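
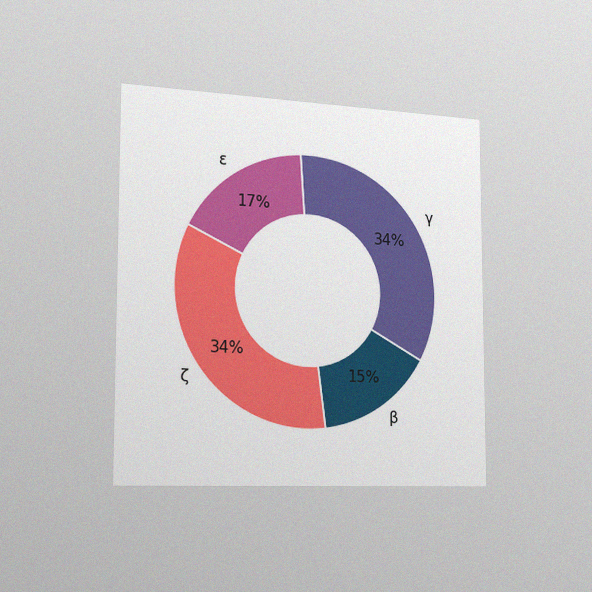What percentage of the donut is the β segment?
15%

The chart is viewed slightly from the left, with some photo noise. The β segment takes up 15% of the ring.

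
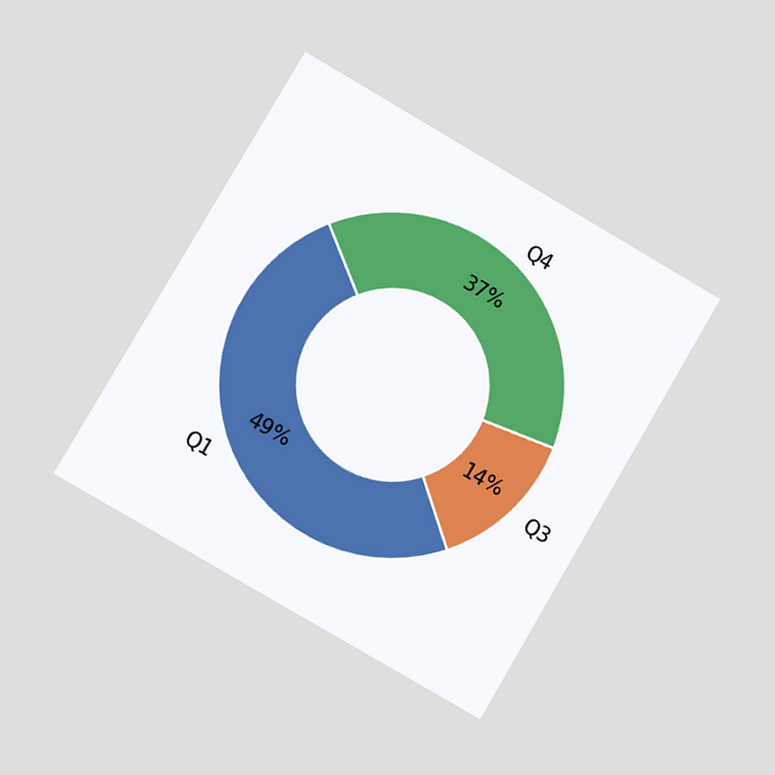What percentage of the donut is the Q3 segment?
The chart is tilted about 30° clockwise and viewed at a slight angle. The Q3 segment takes up 14% of the ring.

14%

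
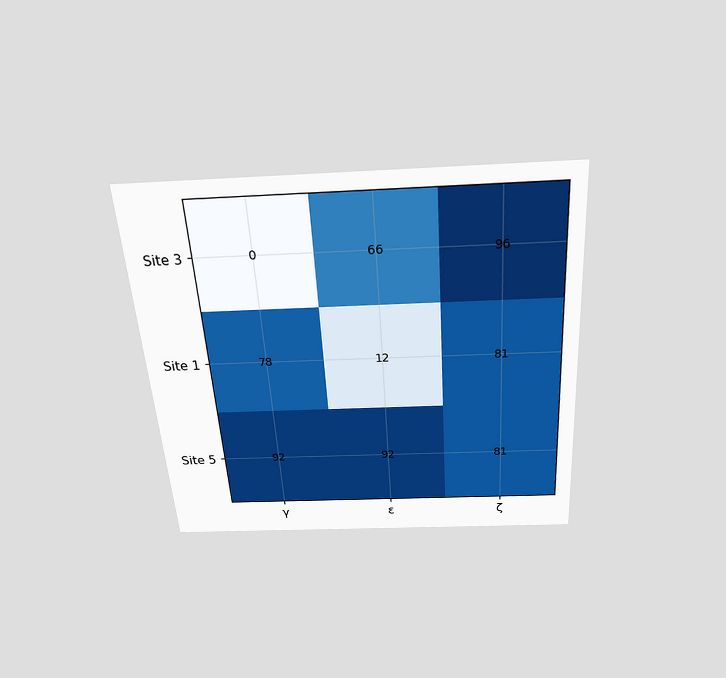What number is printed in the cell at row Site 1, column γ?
78

The chart is tilted about 4° counter-clockwise and viewed slightly from above. The (Site 1, γ) cell reads 78.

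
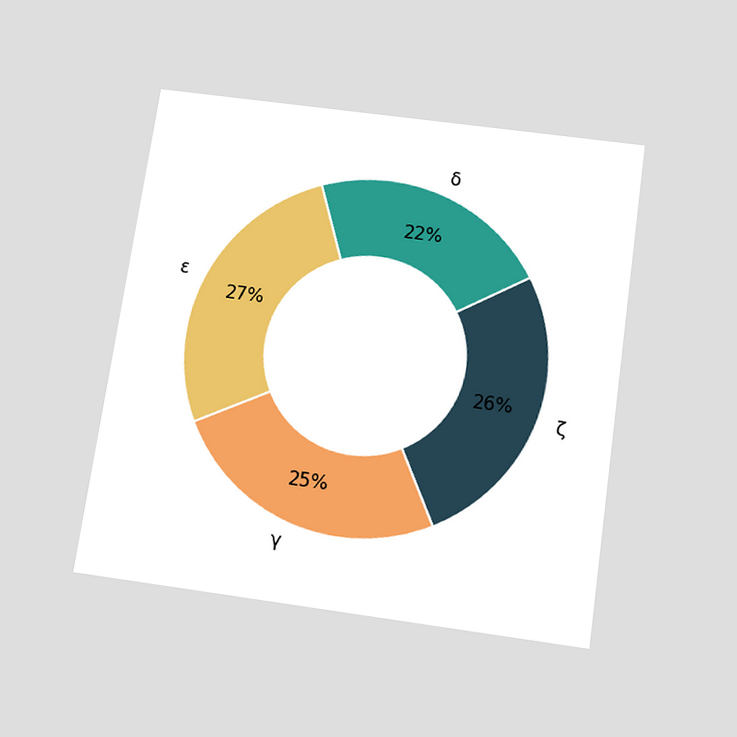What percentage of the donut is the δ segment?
22%

The chart is tilted about 8° clockwise and viewed slightly from below. The δ segment takes up 22% of the ring.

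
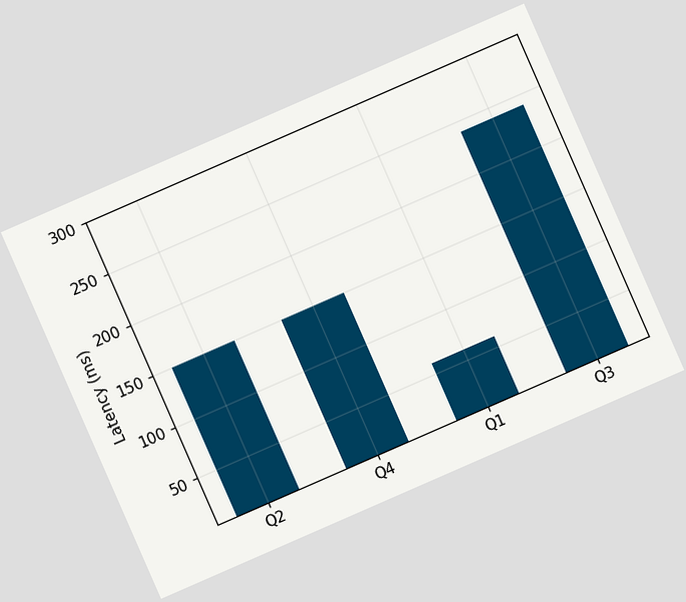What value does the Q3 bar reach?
The chart is tilted about 24° counter-clockwise. Reading along the chart's y-axis, the Q3 bar reaches 240ms.

240ms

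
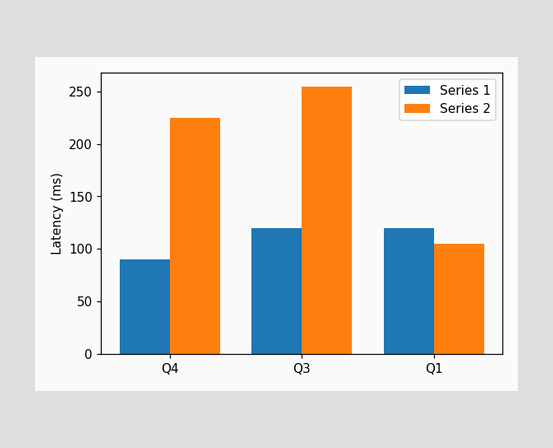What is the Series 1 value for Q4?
The Series 1 bar at Q4 reaches 90ms on the y-axis.

90ms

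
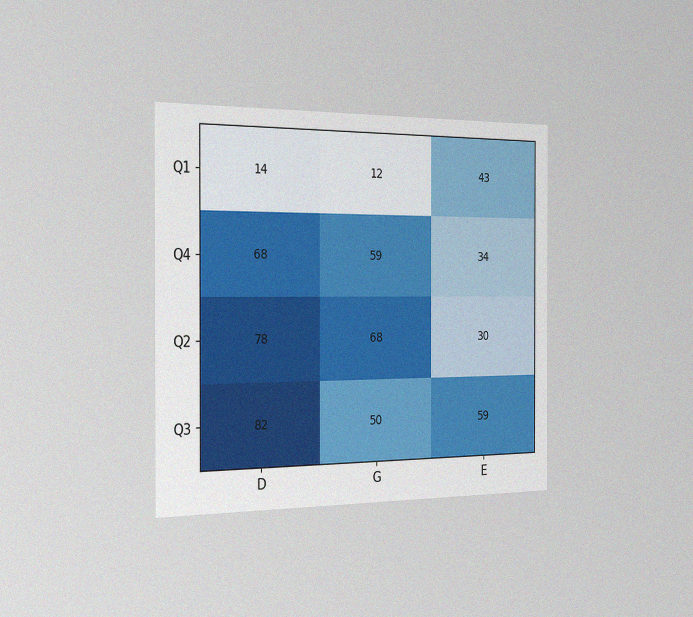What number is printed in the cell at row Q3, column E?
59

The chart is viewed slightly from the left, with some photo noise. The (Q3, E) cell reads 59.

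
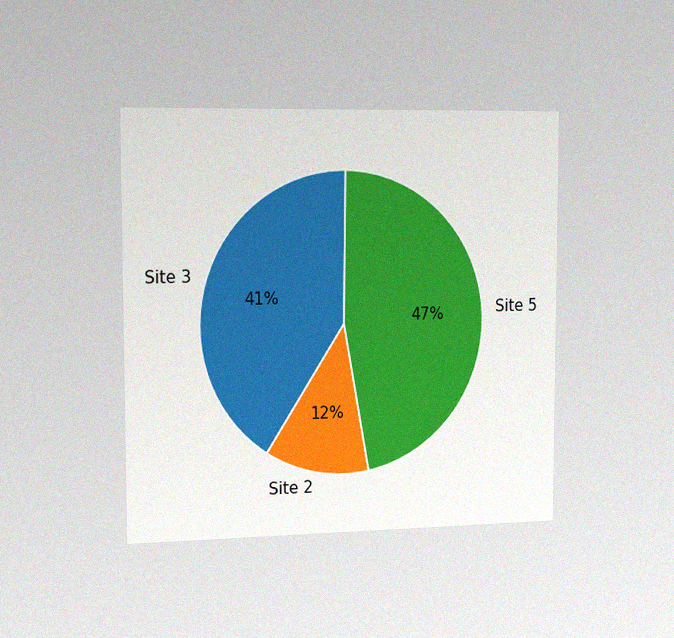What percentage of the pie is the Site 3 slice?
The chart is viewed slightly from the left, with some photo noise. The Site 3 slice takes up 41% of the pie.

41%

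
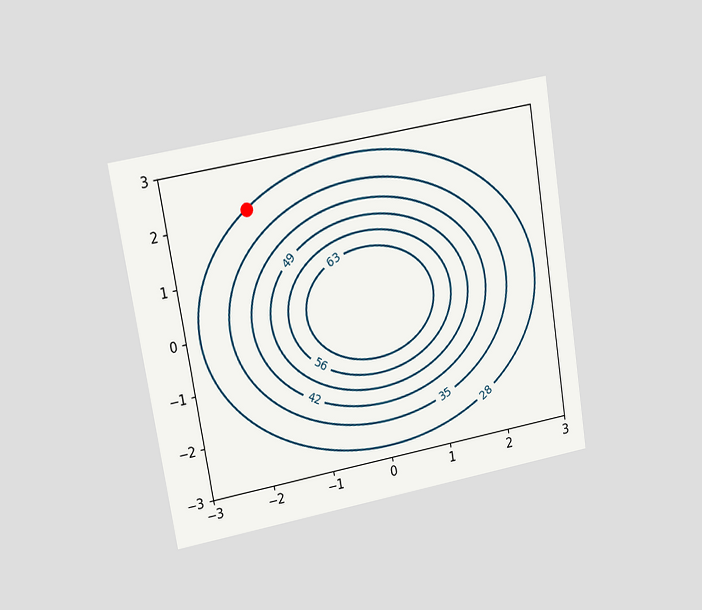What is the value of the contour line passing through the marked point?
28

The chart is tilted about 9° counter-clockwise and viewed at a slight angle. The marked point sits on the contour labelled 28.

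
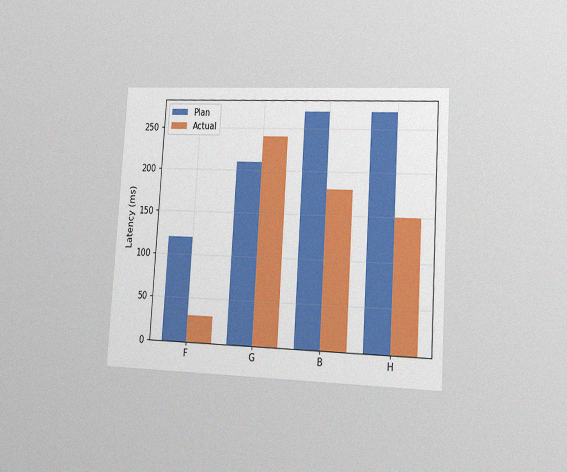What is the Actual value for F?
The chart is tilted about 4° clockwise and viewed slightly from the right, with some photo noise. The Actual bar at F reaches 30ms on the y-axis.

30ms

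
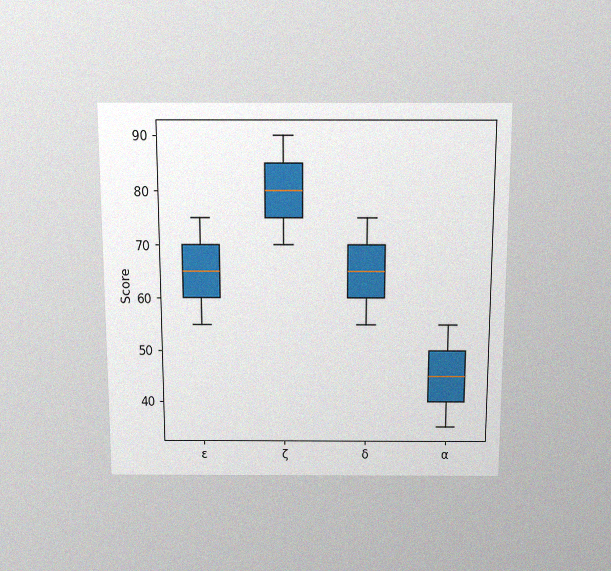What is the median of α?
45

The chart is viewed slightly from above, with some photo noise. The median line in the α box sits at 45.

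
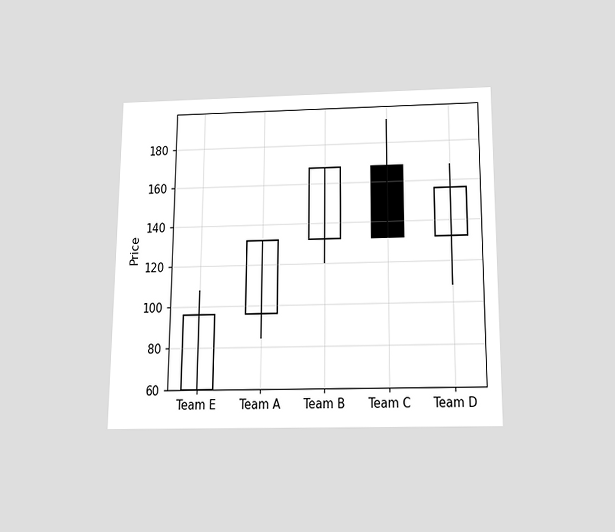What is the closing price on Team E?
96

The chart is viewed slightly from below. The Team E candle closes at 96.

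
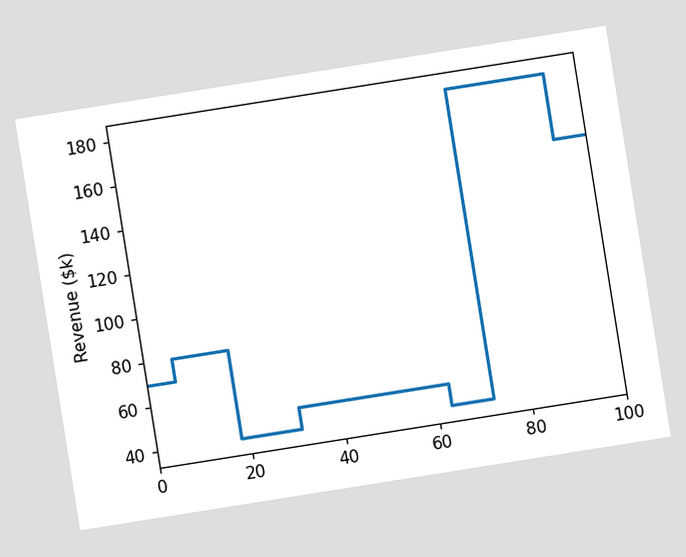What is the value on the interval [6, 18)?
The chart is tilted about 9° counter-clockwise. On [6, 18) the step sits at $80k.

$80k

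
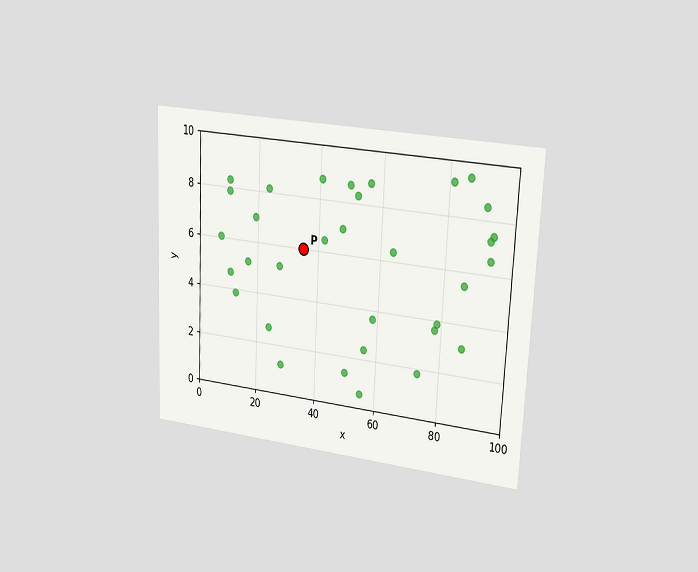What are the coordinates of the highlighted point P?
(35, 6)

The chart is tilted about 3° clockwise and viewed slightly from the right. Following the gridlines from P to each axis, P sits at (35, 6).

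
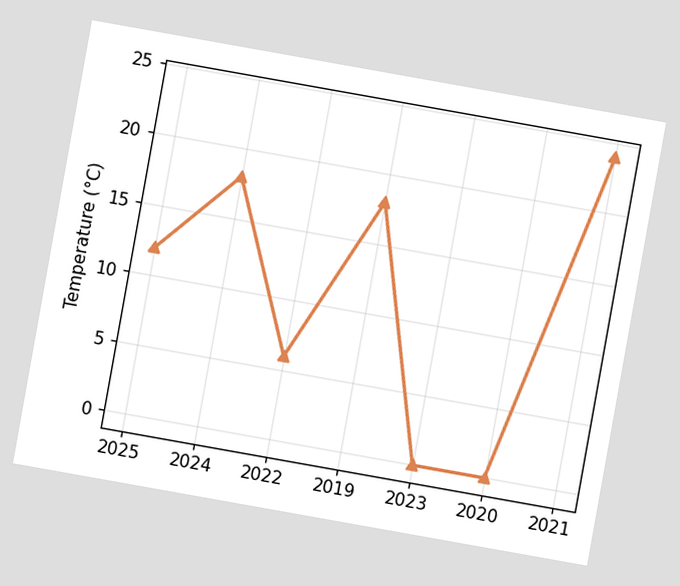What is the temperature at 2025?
12°C

The chart is tilted about 10° clockwise. At 2025, the line is at 12°C.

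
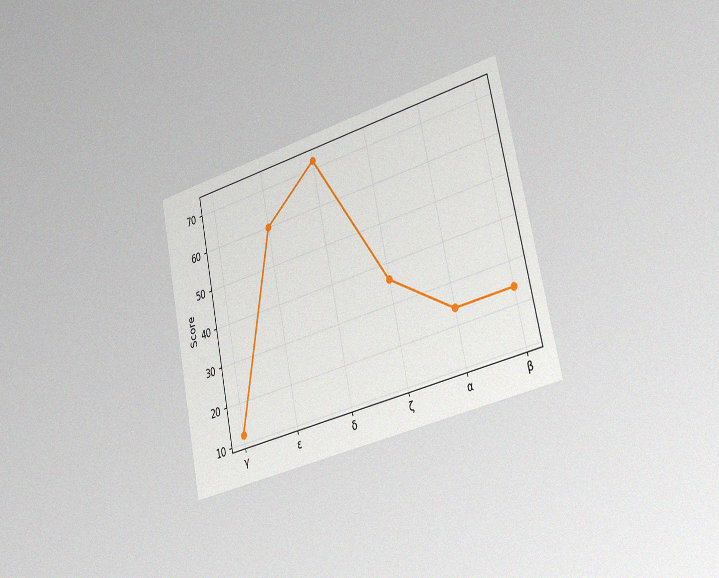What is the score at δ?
The chart is tilted about 12° counter-clockwise and viewed slightly from the right, with some photo noise. At δ, the line is at 72.

72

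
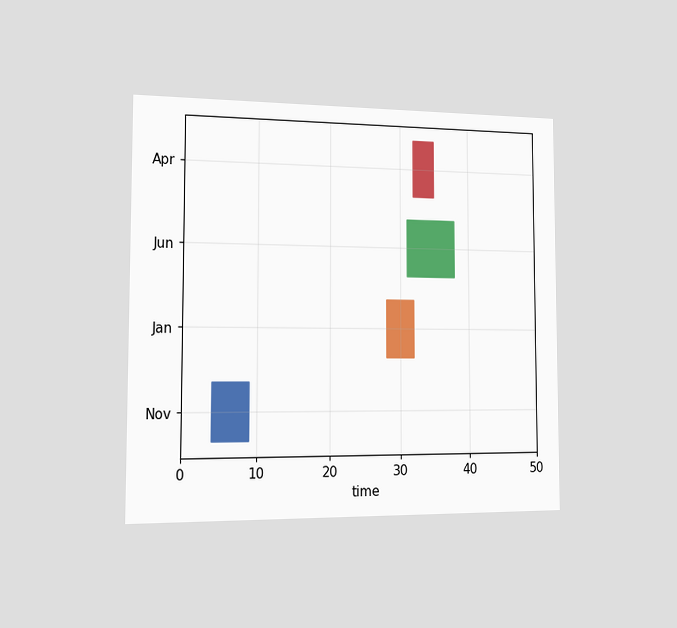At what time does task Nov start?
The chart is viewed slightly from the left. The Nov bar begins at t=4.

4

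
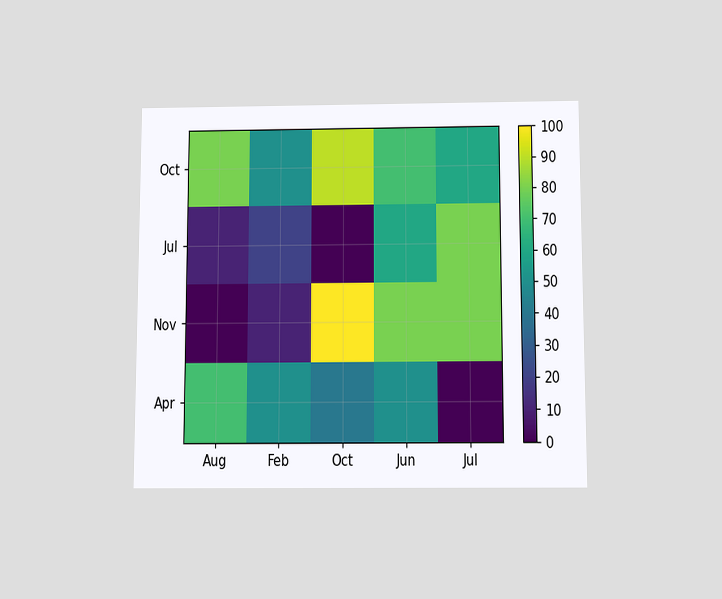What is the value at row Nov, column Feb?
The chart is viewed slightly from below. Matching cell (Nov, Feb) against the colorbar gives 10.

10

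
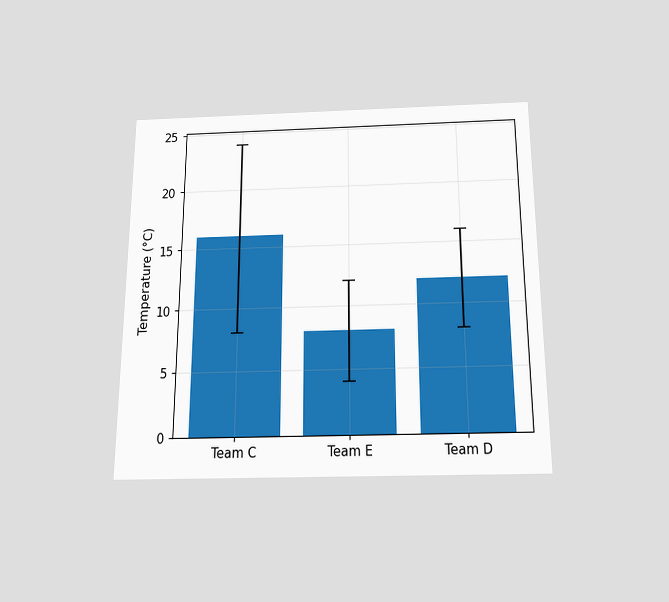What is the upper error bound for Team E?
12°C

The chart is viewed slightly from below. The Team E bar's upper whisker reaches 12°C.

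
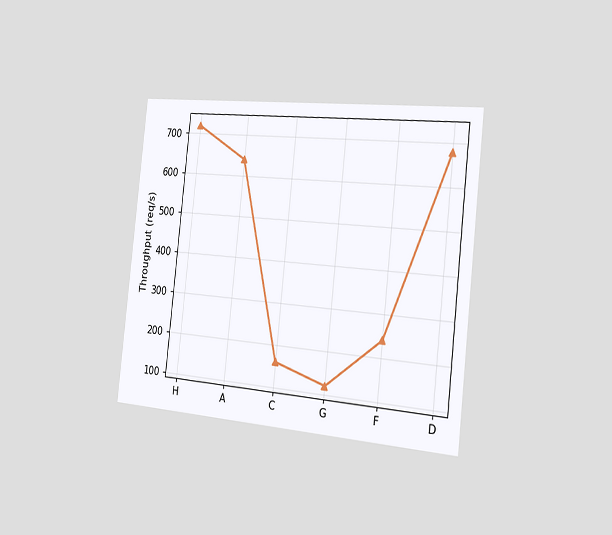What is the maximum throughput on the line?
The chart is tilted about 6° clockwise and viewed slightly from the right. The highest point is at H, and reading across to the y-axis gives 720req/s.

720req/s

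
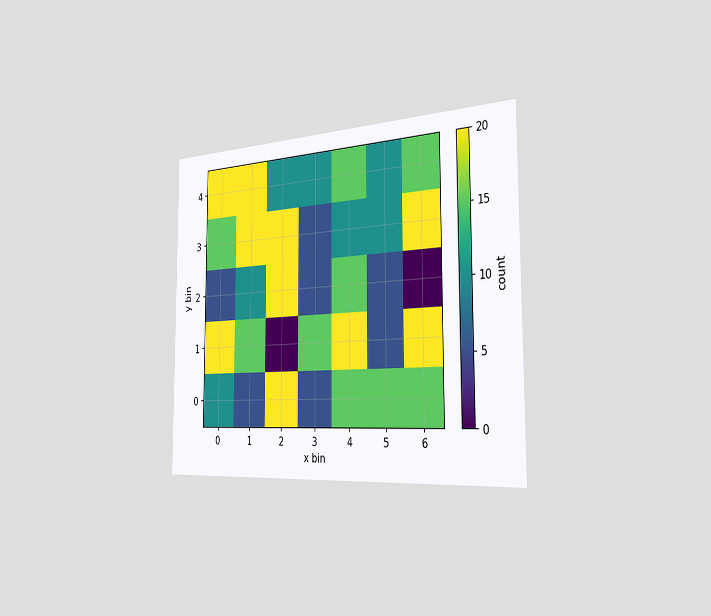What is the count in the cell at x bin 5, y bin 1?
5

The chart is viewed slightly from the right. Matching the cell (5, 1) against the colorbar gives 5.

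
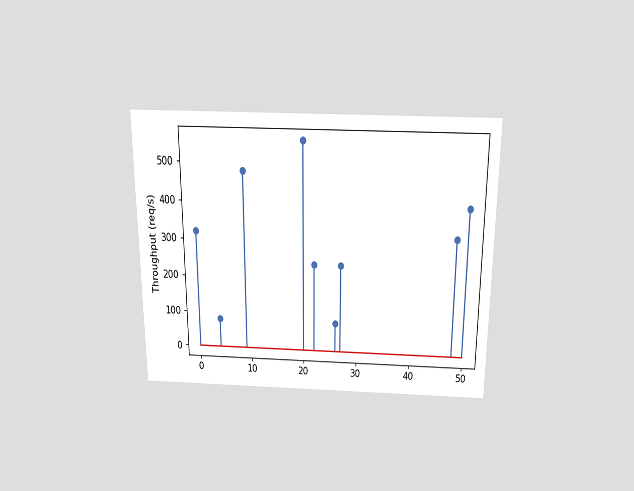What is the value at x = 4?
The chart is viewed slightly from above. The stem at x=4 reaches 80req/s.

80req/s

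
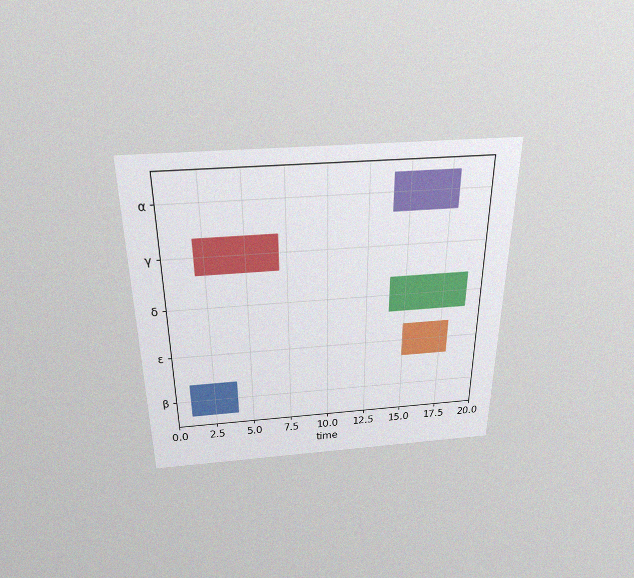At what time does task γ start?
2

The chart is viewed slightly from above, with some photo noise. The γ bar begins at t=2.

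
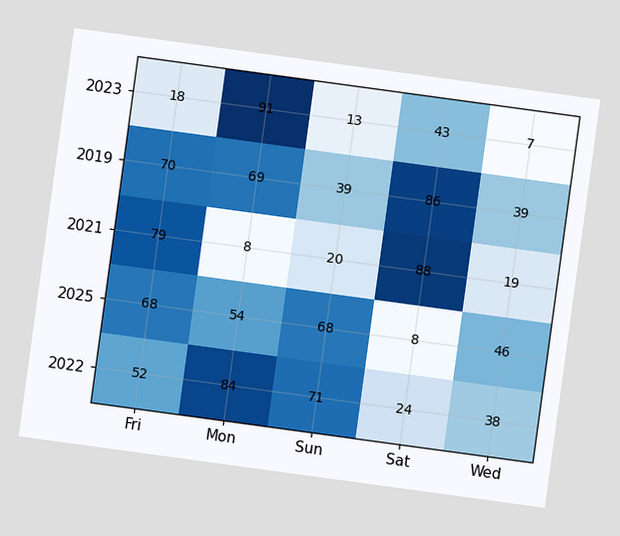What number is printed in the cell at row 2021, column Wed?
The chart is tilted about 8° clockwise. The (2021, Wed) cell reads 19.

19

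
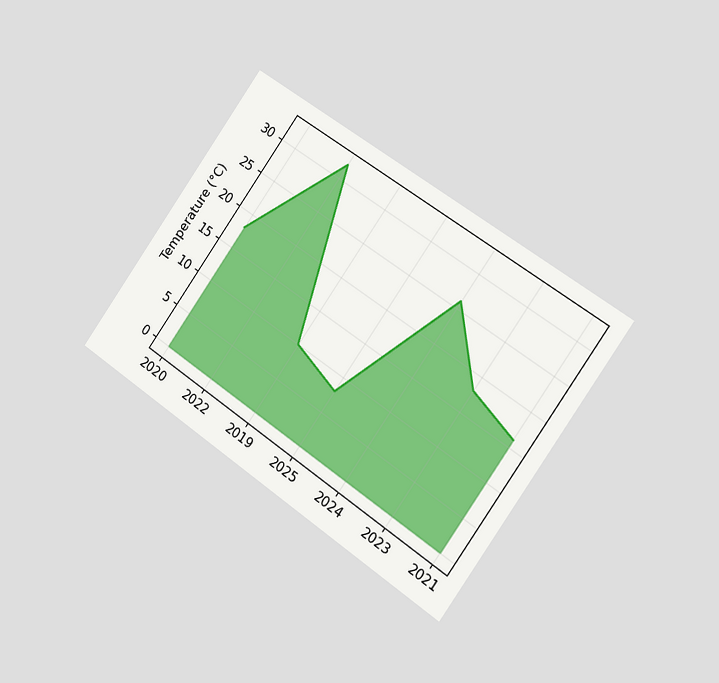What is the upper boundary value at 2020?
The chart is tilted about 35° clockwise and viewed slightly from the right. At 2020 the upper boundary is at 18°C.

18°C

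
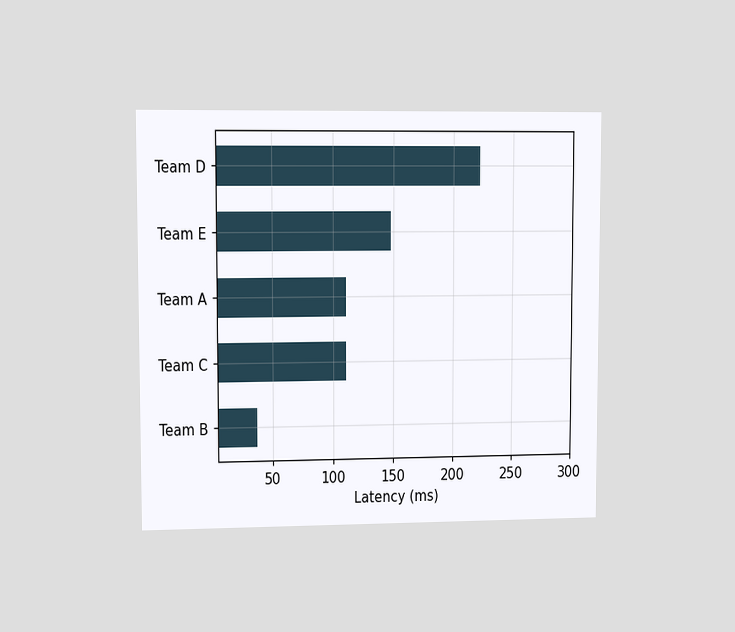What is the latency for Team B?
The chart is viewed at a slight angle. Reading along the chart's x-axis, the Team B bar reaches 37ms.

37ms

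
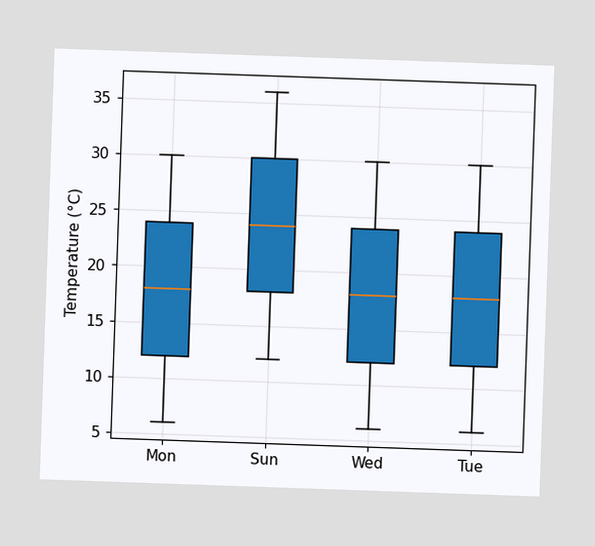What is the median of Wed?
The median line in the Wed box sits at 18°C.

18°C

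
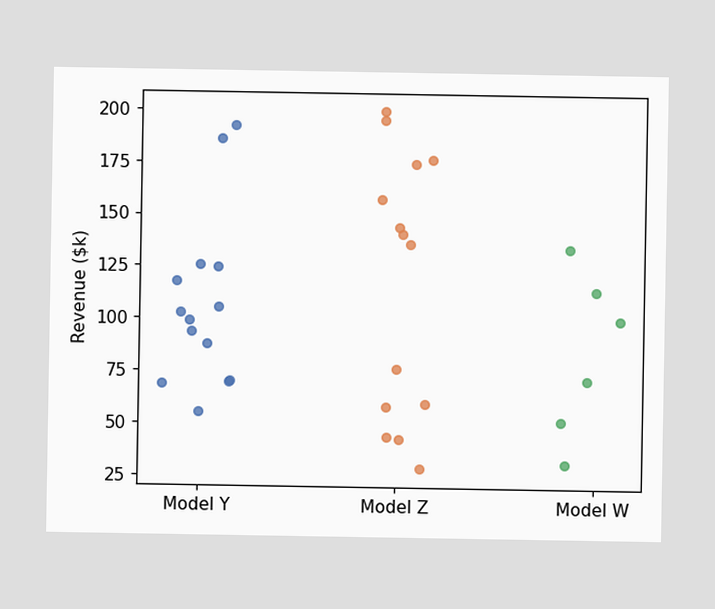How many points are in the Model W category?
6

Counting the markers in the Model W column gives 6.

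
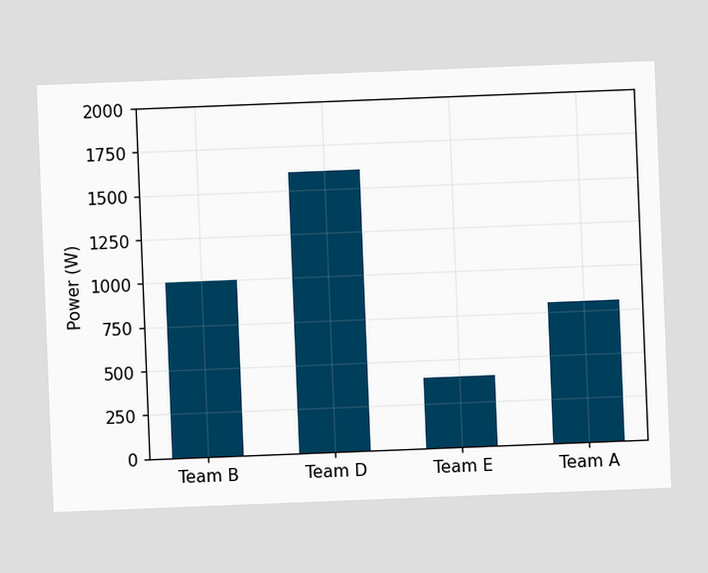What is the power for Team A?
The chart is tilted about 2° counter-clockwise. Reading along the chart's y-axis, the Team A bar reaches 800W.

800W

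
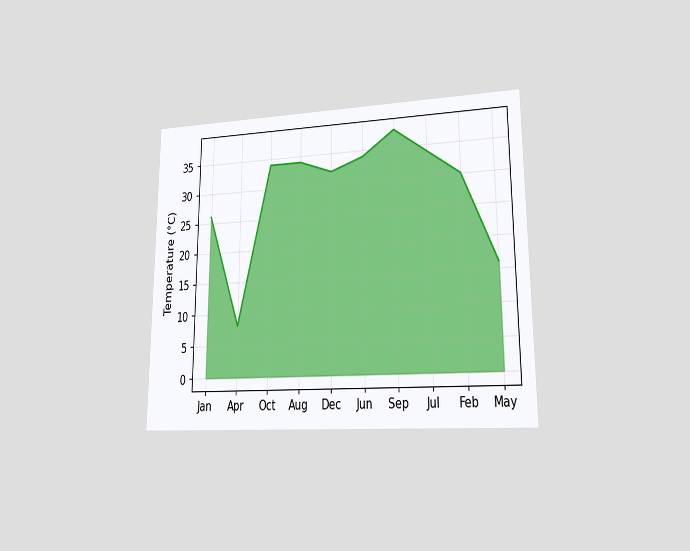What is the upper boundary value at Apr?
8°C

The chart is viewed at a slight angle. At Apr the upper boundary is at 8°C.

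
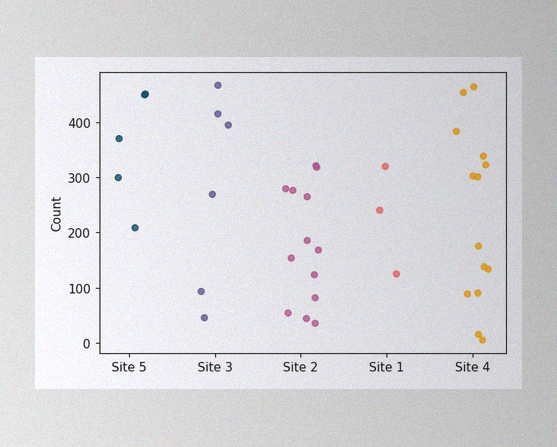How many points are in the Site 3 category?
6

The image has some photo noise and uneven lighting. Counting the markers in the Site 3 column gives 6.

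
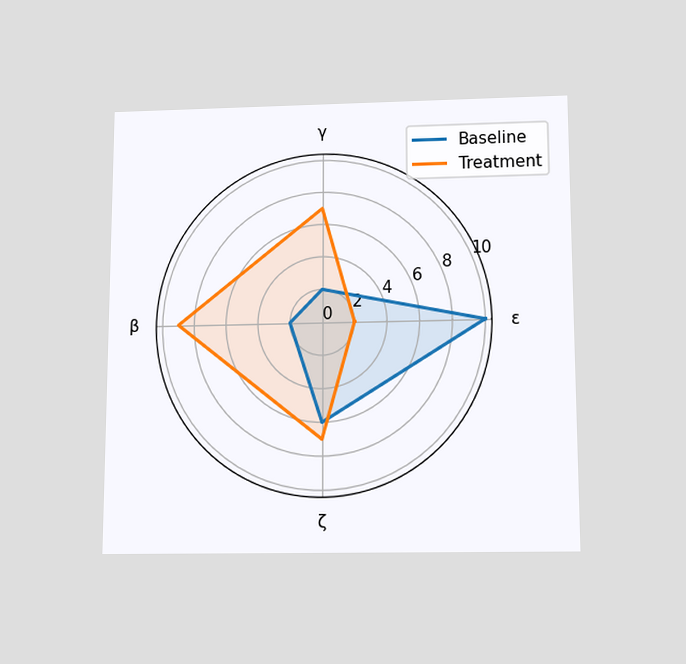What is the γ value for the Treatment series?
7

The chart is viewed slightly from below. On the γ axis, Treatment reaches 7.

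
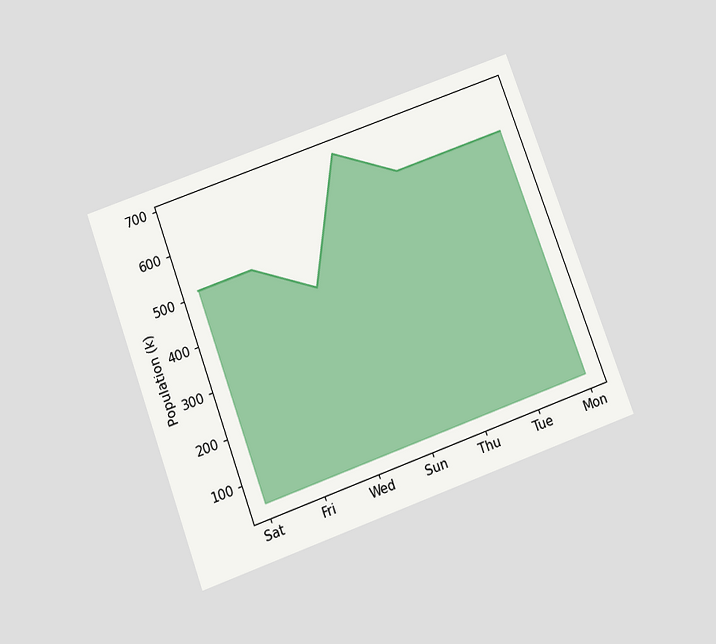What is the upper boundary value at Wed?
The chart is tilted about 20° counter-clockwise and viewed slightly from below. At Wed the upper boundary is at 425k.

425k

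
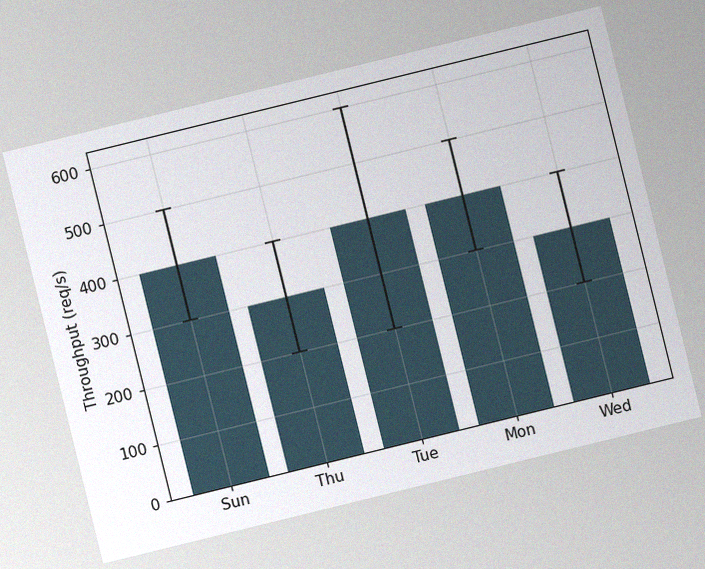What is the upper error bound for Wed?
400req/s

The chart is tilted about 14° counter-clockwise, with some photo noise. The Wed bar's upper whisker reaches 400req/s.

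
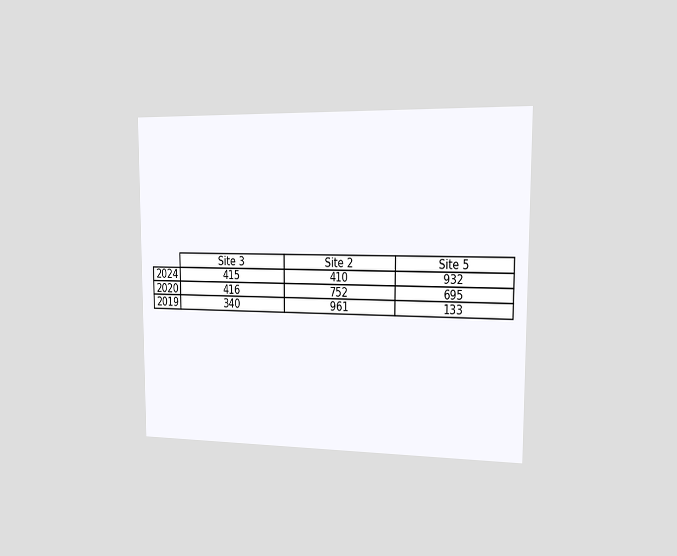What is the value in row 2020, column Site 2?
752

The chart is viewed slightly from the right. The (2020, Site 2) cell reads 752.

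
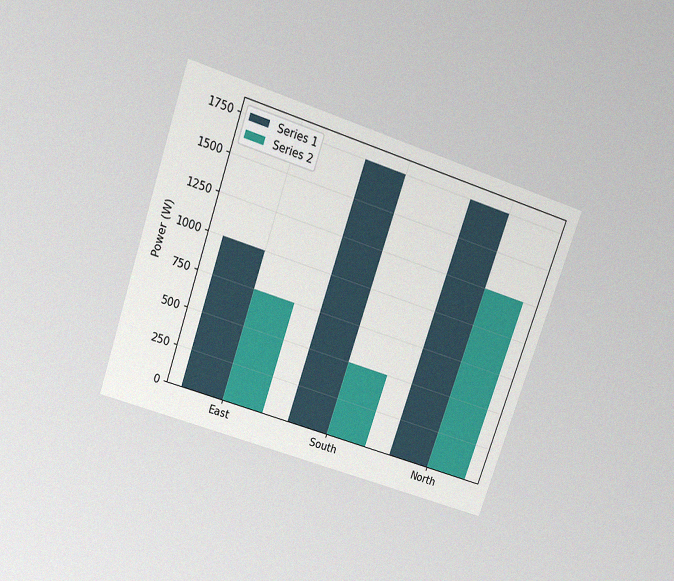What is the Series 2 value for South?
500W

The chart is tilted about 19° clockwise and viewed slightly from above, with some photo noise. The Series 2 bar at South reaches 500W on the y-axis.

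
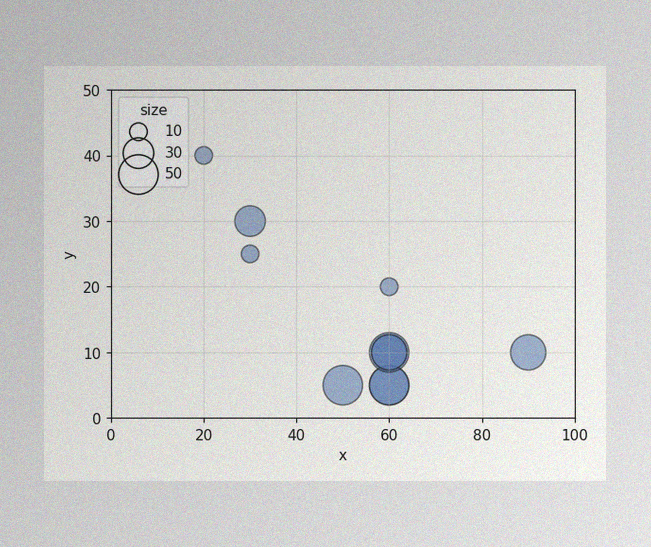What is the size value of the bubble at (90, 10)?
The image has some photo noise and uneven lighting. Matching the bubble at (90, 10) against the size legend gives 40.

40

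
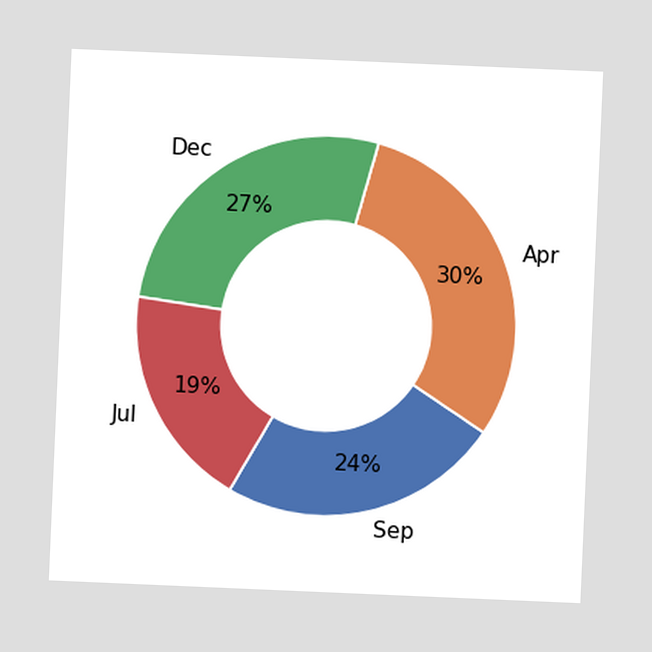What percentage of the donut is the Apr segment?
The chart is tilted about 2° clockwise. The Apr segment takes up 30% of the ring.

30%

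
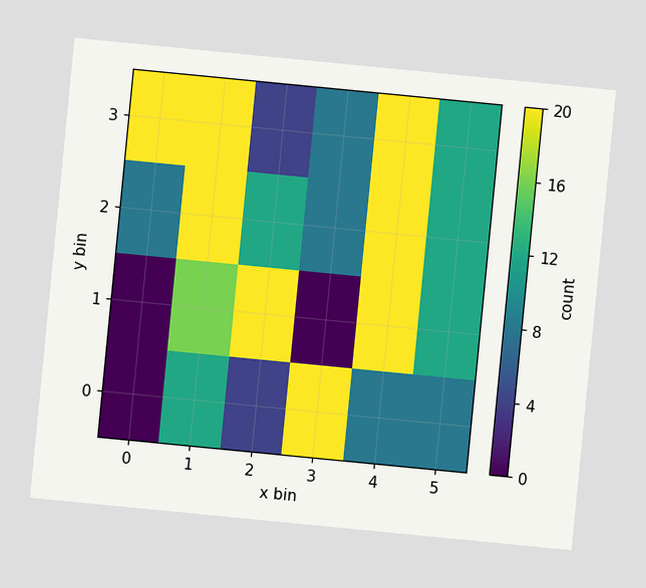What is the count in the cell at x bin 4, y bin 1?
The chart is tilted about 6° clockwise. Matching the cell (4, 1) against the colorbar gives 20.

20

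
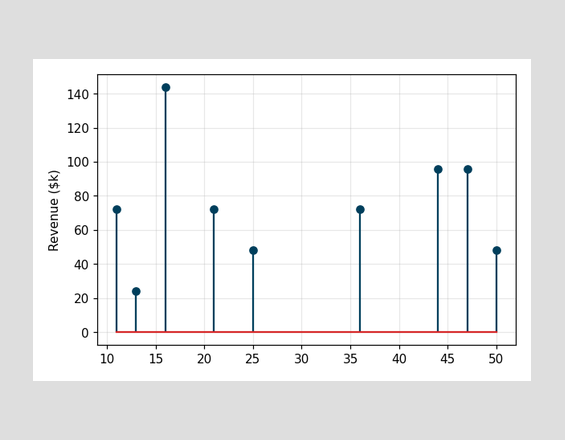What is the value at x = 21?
The stem at x=21 reaches $72k.

$72k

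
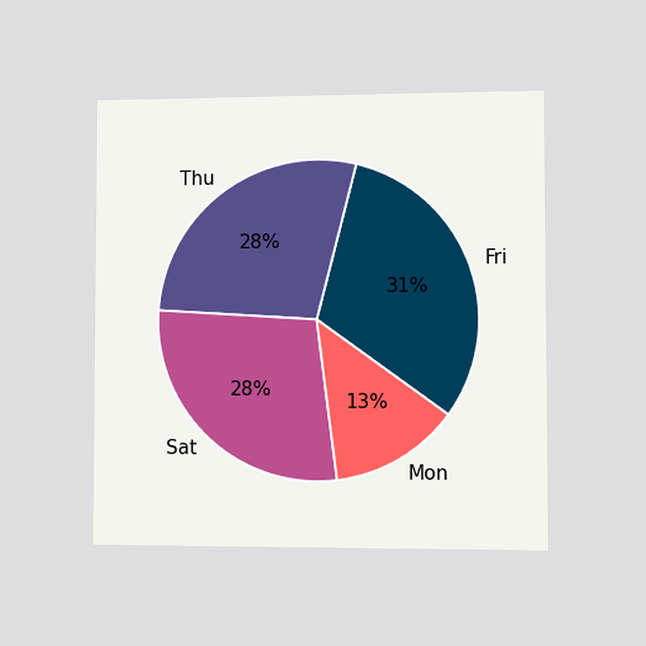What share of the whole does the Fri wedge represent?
31%

The chart is viewed at a slight angle. The Fri slice takes up 31% of the pie.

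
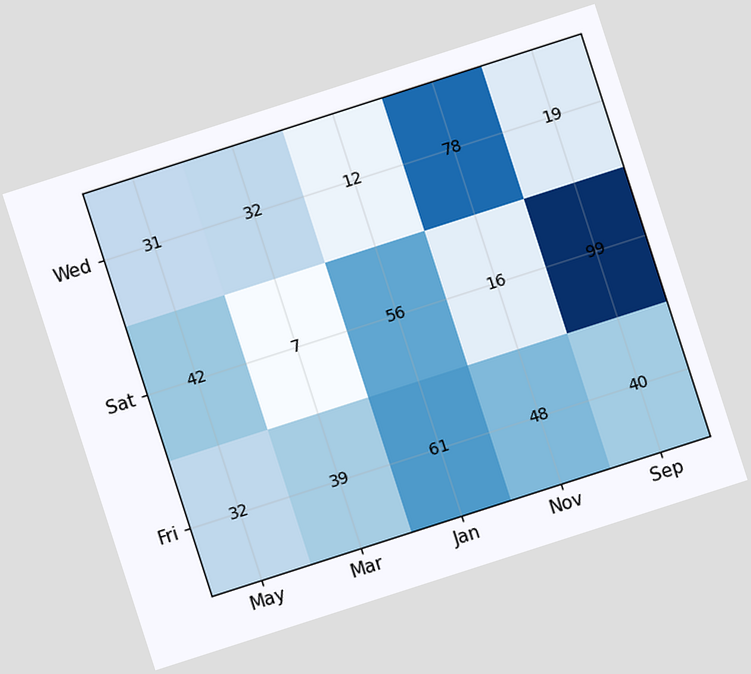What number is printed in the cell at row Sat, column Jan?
The chart is tilted about 18° counter-clockwise. The (Sat, Jan) cell reads 56.

56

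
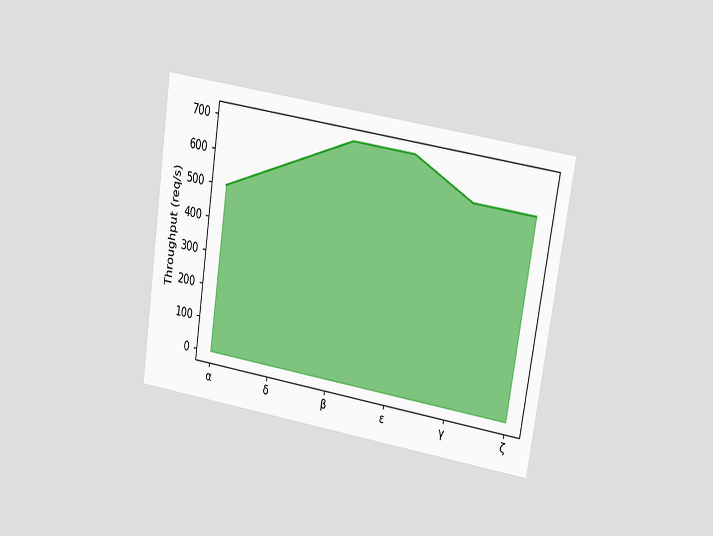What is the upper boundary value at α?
The chart is tilted about 9° clockwise and viewed at a slight angle. At α the upper boundary is at 500req/s.

500req/s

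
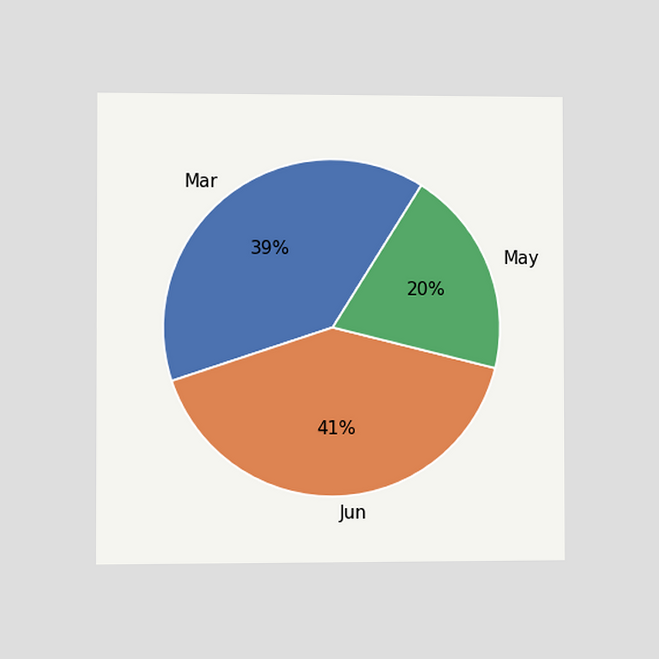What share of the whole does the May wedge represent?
20%

The chart is viewed at a slight angle. The May slice takes up 20% of the pie.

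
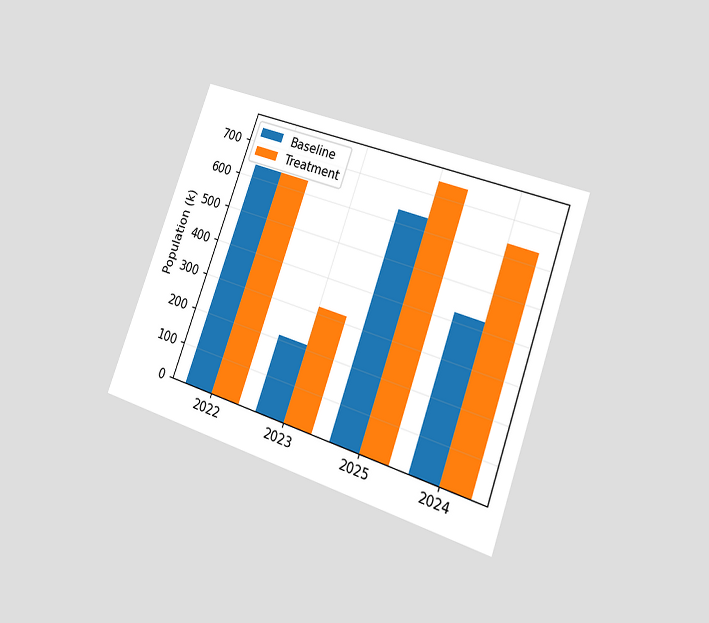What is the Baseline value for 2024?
424k

The chart is tilted about 20° clockwise and viewed at a slight angle. The Baseline bar at 2024 reaches 424k on the y-axis.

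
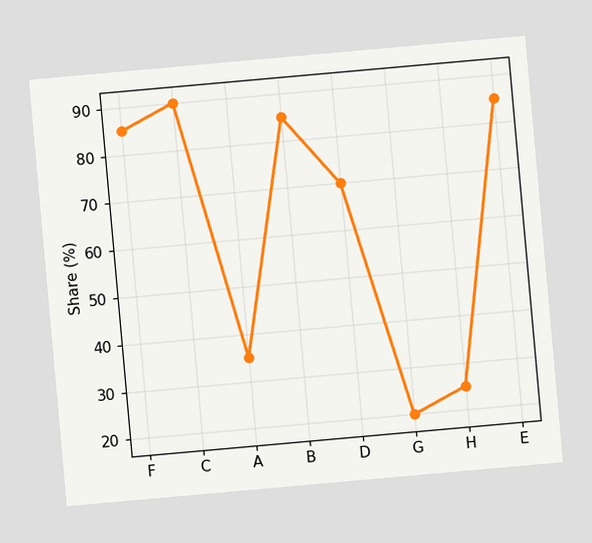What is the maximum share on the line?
90%

The chart is tilted about 5° counter-clockwise. The highest point is at C, and reading across to the y-axis gives 90%.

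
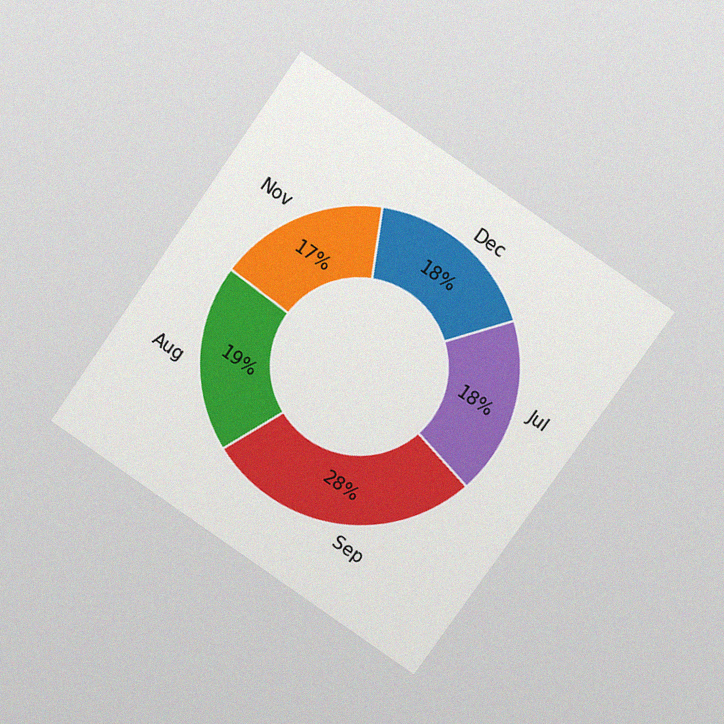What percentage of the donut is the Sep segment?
28%

The chart is tilted about 35° clockwise and viewed at a slight angle, with some photo noise. The Sep segment takes up 28% of the ring.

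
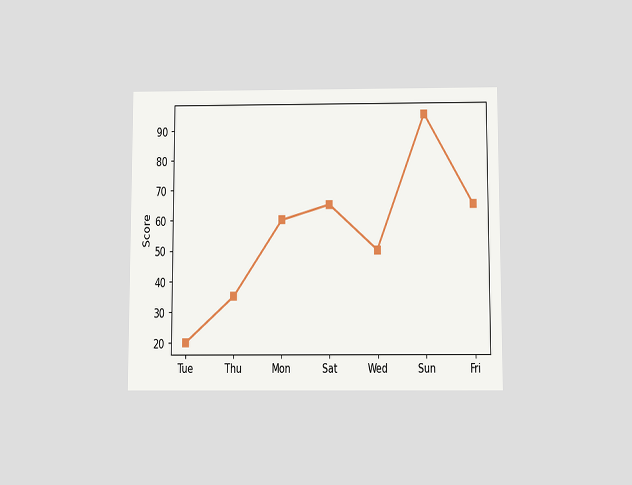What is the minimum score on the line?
20

The chart is viewed slightly from below. The lowest point is at Tue, and reading across to the y-axis gives 20.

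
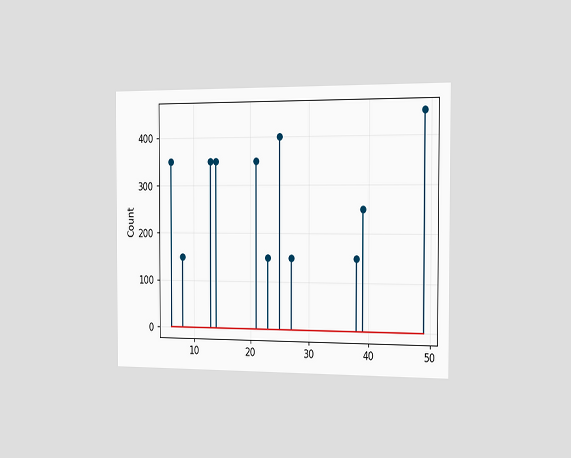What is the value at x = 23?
The chart is viewed slightly from the right. The stem at x=23 reaches 150.

150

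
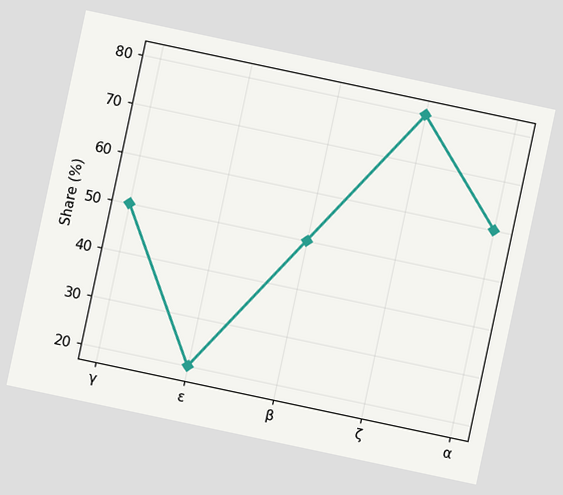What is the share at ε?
The chart is tilted about 12° clockwise. At ε, the line is at 20%.

20%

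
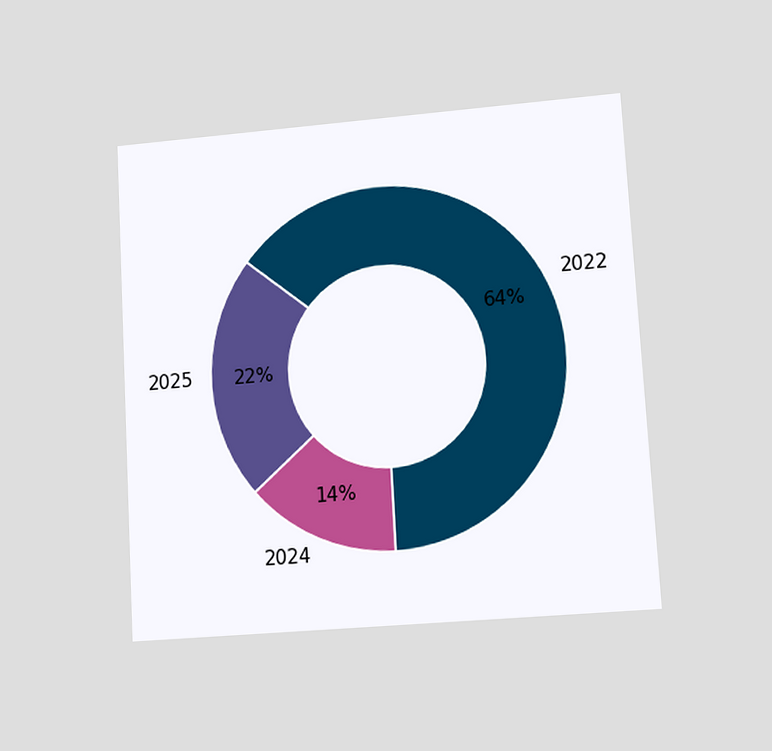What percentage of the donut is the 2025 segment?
The chart is tilted about 3° counter-clockwise and viewed at a slight angle. The 2025 segment takes up 22% of the ring.

22%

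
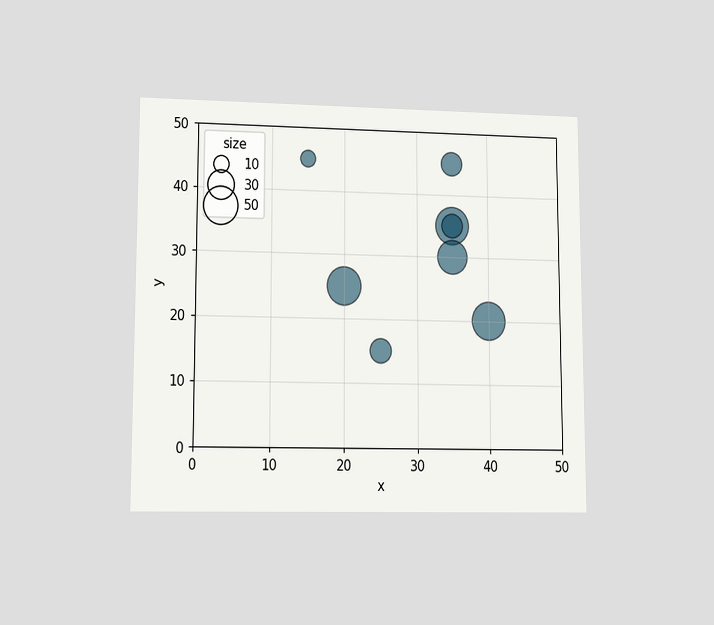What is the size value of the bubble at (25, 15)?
20

The chart is viewed at a slight angle. Matching the bubble at (25, 15) against the size legend gives 20.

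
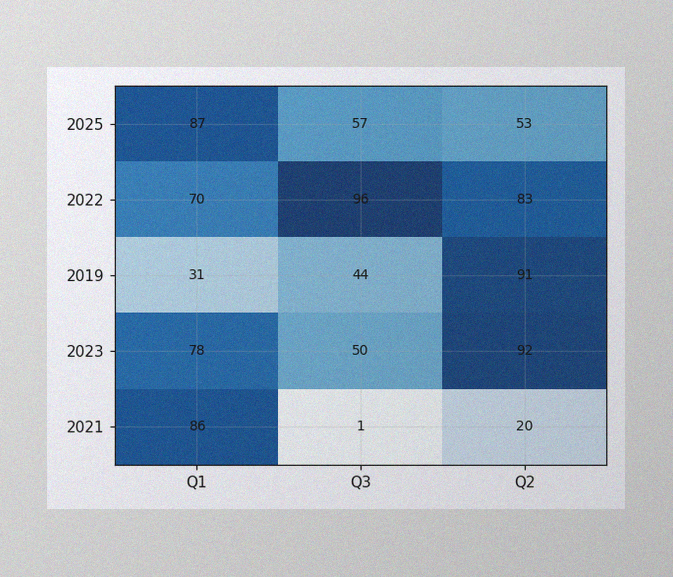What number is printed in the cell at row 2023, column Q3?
50

The image has some photo noise and uneven lighting. The (2023, Q3) cell reads 50.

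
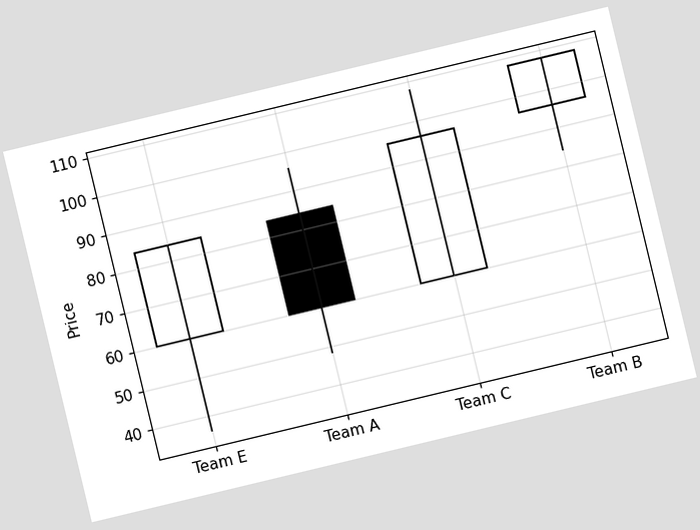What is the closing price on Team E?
The chart is tilted about 13° counter-clockwise. The Team E candle closes at 84.

84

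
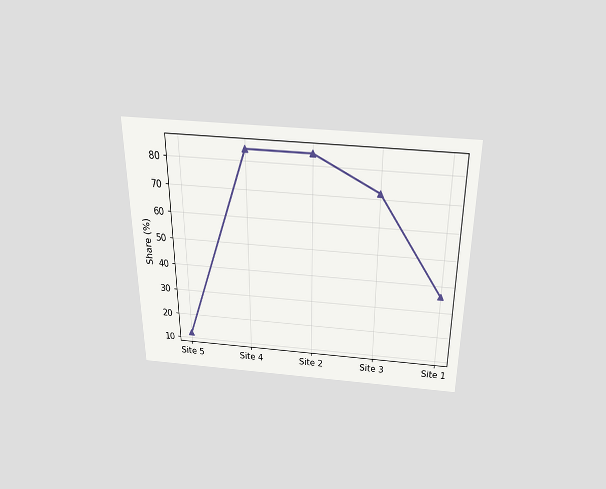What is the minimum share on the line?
12%

The chart is viewed slightly from above. The lowest point is at Site 5, and reading across to the y-axis gives 12%.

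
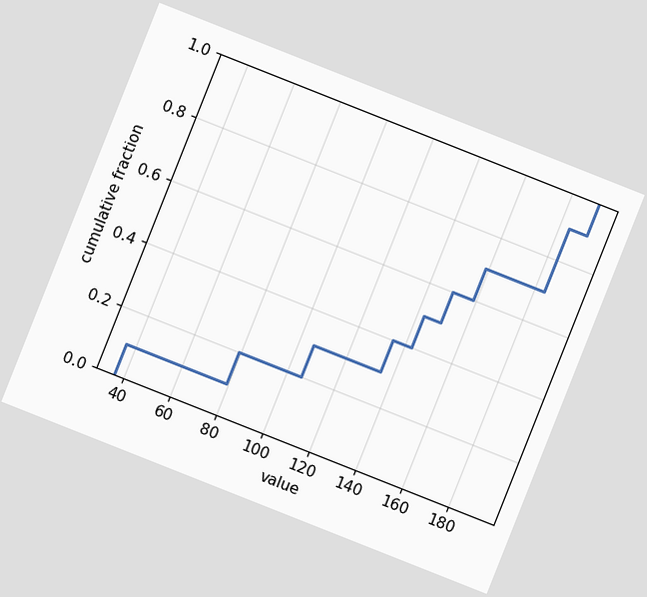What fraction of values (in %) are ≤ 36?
10%

The chart is tilted about 22° clockwise. At x=36 the ECDF step is at 10%.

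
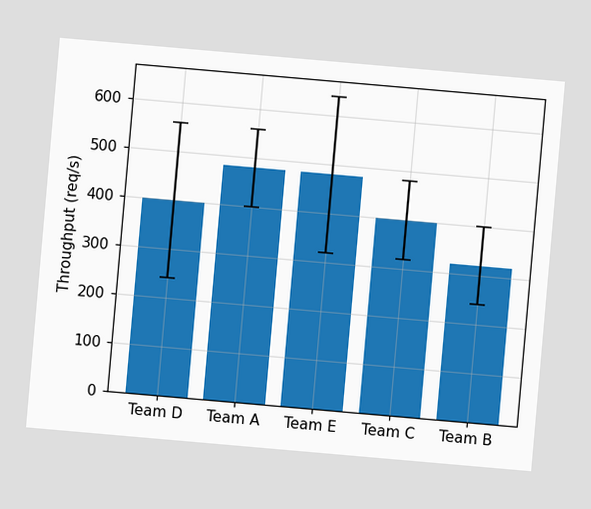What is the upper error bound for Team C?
480req/s

The chart is tilted about 5° clockwise. The Team C bar's upper whisker reaches 480req/s.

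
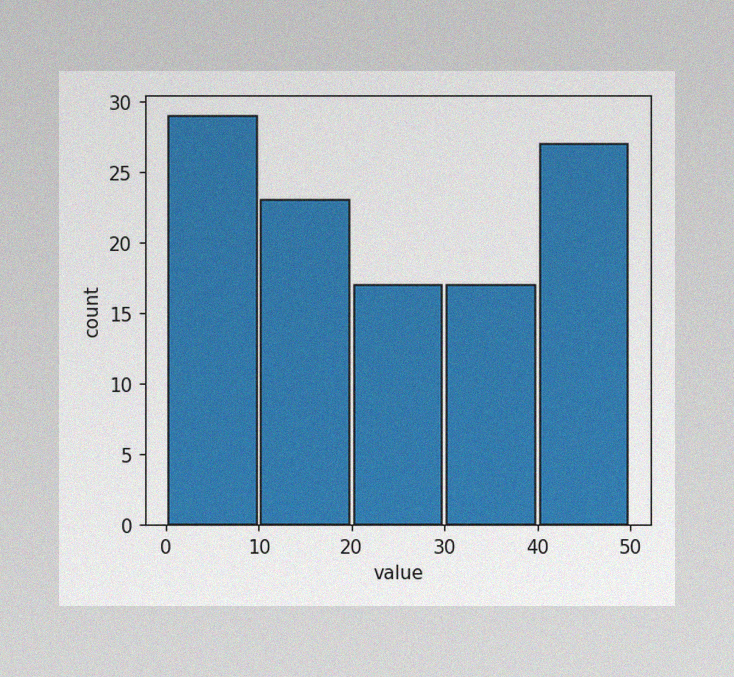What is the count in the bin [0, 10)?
29

The image has some photo noise and uneven lighting. The [0, 10) bin has height 29.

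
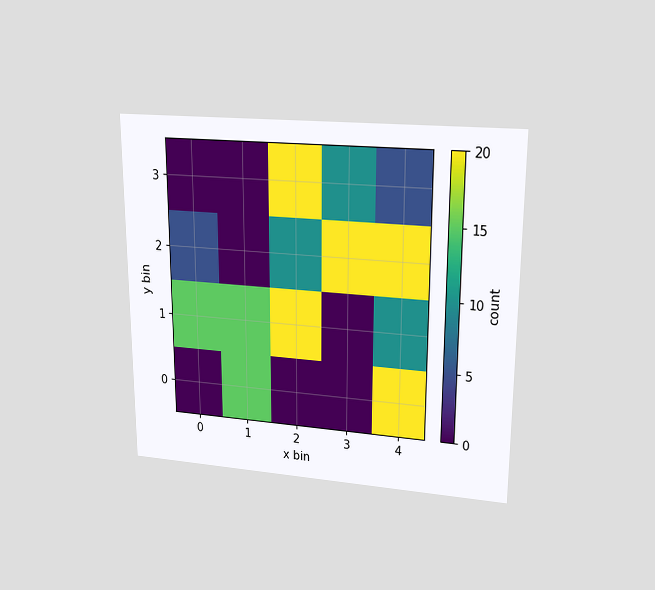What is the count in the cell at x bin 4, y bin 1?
The chart is viewed at a slight angle. Matching the cell (4, 1) against the colorbar gives 10.

10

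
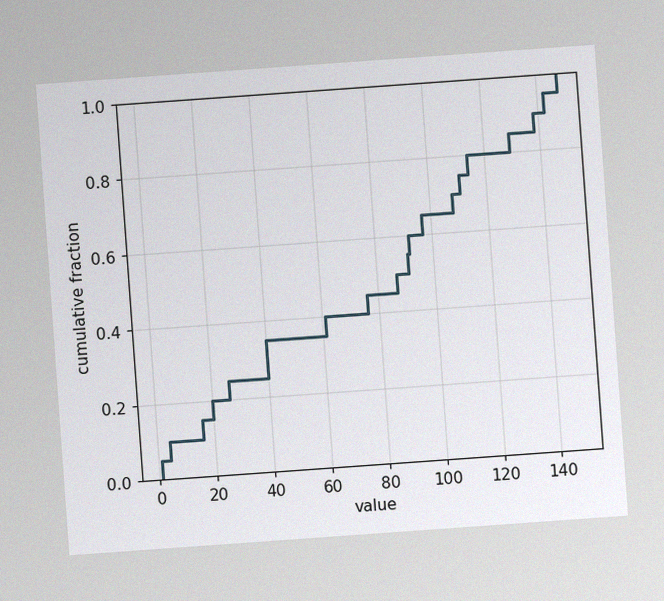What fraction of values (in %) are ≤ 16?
The chart is tilted about 4° counter-clockwise, with some photo noise. At x=16 the ECDF step is at 15%.

15%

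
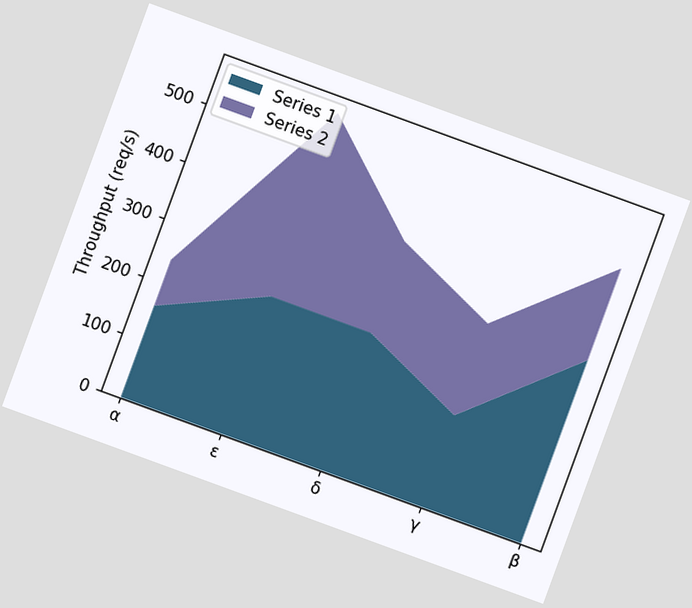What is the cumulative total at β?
480req/s

The chart is tilted about 20° clockwise. The stacked total at β reaches 480req/s.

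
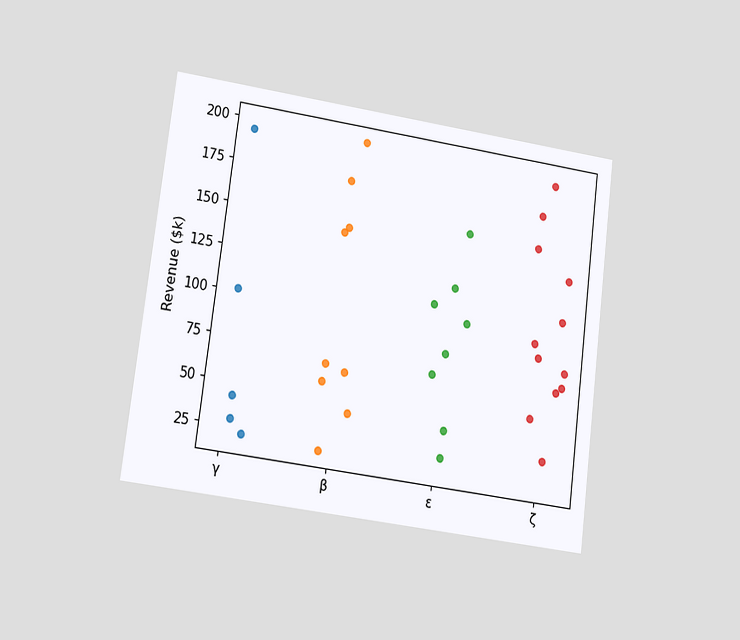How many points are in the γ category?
The chart is tilted about 7° clockwise and viewed at a slight angle. Counting the markers in the γ column gives 5.

5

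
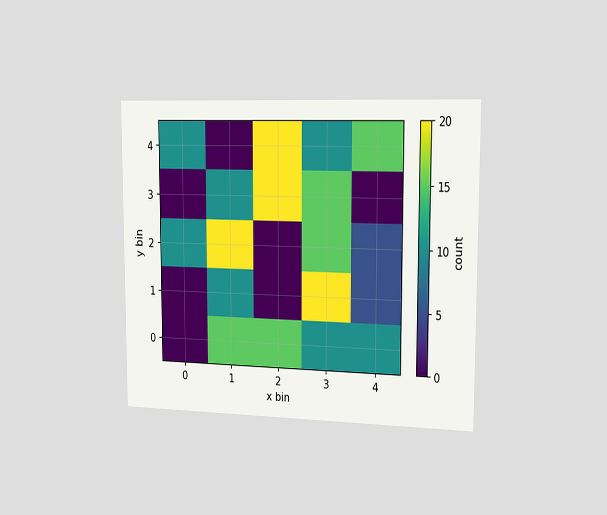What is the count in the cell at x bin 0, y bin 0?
The chart is viewed slightly from the right. Matching the cell (0, 0) against the colorbar gives 0.

0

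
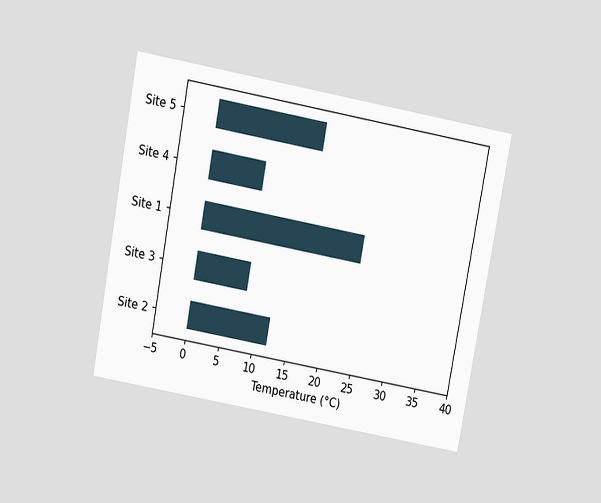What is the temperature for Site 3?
8°C

The chart is tilted about 10° clockwise and viewed slightly from above. Reading along the chart's x-axis, the Site 3 bar reaches 8°C.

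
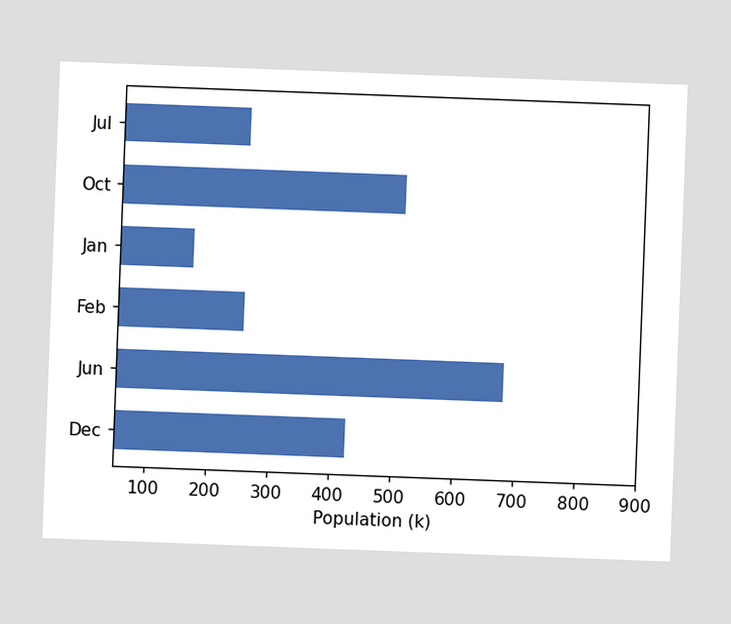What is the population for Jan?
The chart is tilted about 2° clockwise. Reading along the chart's x-axis, the Jan bar reaches 170k.

170k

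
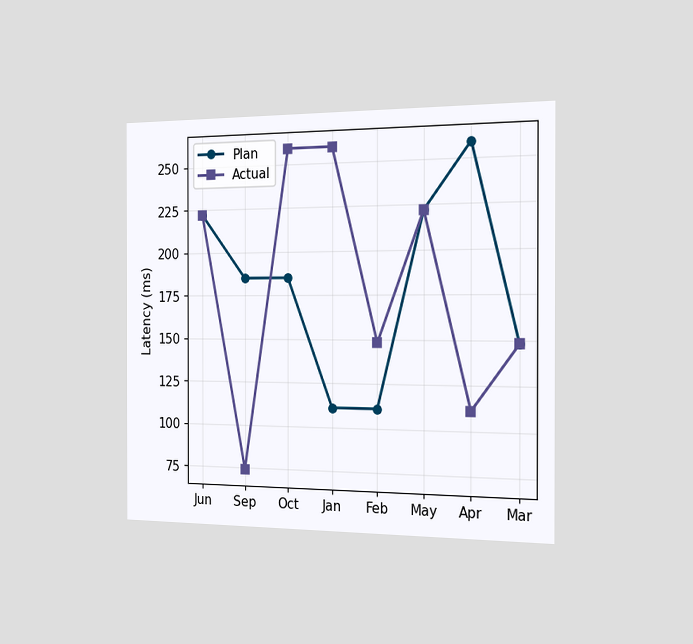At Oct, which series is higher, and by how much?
Actual, by 74ms

The chart is viewed slightly from the right. At Oct, Actual sits above the other line by 74ms.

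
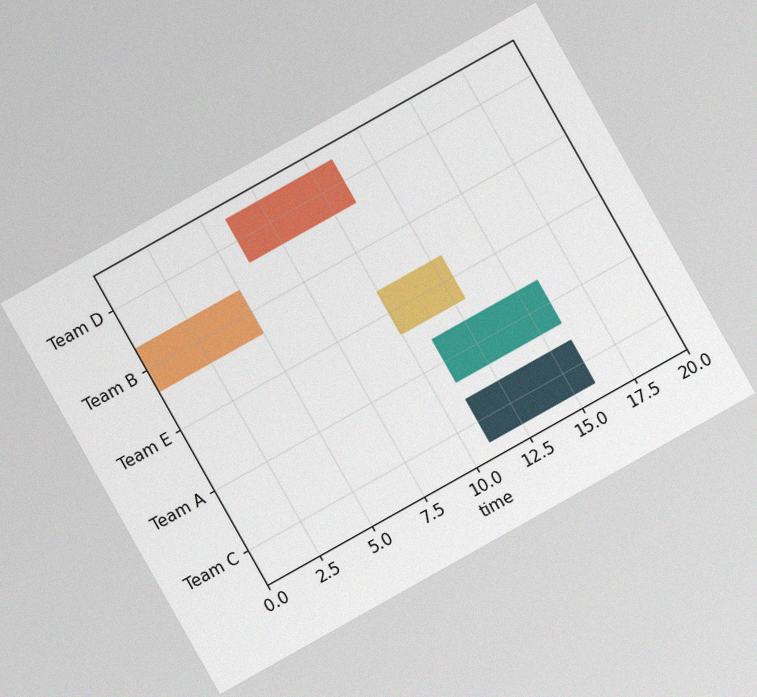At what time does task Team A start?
11

The chart is tilted about 29° counter-clockwise, with some photo noise. The Team A bar begins at t=11.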